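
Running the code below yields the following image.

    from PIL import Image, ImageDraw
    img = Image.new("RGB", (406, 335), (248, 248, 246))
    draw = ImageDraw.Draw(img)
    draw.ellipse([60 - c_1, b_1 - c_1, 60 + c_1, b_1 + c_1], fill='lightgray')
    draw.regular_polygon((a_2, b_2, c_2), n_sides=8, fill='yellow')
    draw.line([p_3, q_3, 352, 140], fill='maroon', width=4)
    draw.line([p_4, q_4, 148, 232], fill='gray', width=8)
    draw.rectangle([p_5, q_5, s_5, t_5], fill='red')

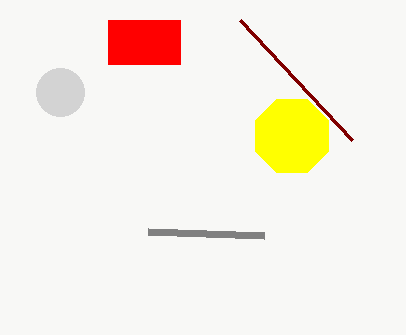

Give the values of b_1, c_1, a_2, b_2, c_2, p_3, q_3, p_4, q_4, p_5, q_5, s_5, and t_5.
b_1 = 92
c_1 = 24
a_2 = 292
b_2 = 136
c_2 = 40
p_3 = 240
q_3 = 20
p_4 = 264
q_4 = 236
p_5 = 108
q_5 = 20
s_5 = 180
t_5 = 64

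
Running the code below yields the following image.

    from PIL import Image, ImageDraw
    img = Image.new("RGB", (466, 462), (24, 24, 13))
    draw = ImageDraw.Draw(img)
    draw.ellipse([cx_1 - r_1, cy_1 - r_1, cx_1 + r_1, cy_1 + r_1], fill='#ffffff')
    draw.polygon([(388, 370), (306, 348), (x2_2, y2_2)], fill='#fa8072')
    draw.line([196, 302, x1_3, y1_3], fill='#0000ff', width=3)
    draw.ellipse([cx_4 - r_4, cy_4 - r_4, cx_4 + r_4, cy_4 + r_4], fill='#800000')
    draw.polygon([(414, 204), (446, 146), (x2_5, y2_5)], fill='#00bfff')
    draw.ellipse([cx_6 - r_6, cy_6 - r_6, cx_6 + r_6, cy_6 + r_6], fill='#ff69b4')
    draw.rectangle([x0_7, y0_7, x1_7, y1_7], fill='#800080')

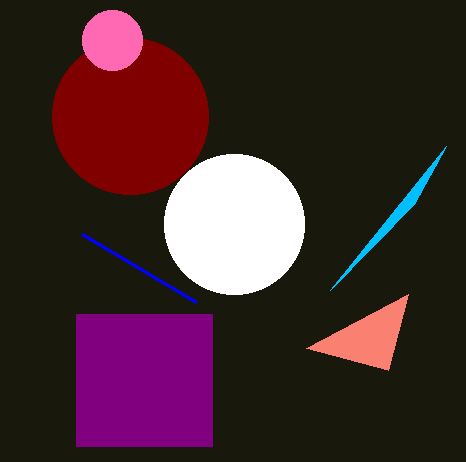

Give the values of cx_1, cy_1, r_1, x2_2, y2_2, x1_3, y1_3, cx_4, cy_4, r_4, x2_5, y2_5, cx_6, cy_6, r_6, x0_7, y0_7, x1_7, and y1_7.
cx_1 = 234, cy_1 = 224, r_1 = 70, x2_2 = 408, y2_2 = 294, x1_3 = 82, y1_3 = 234, cx_4 = 130, cy_4 = 116, r_4 = 78, x2_5 = 330, y2_5 = 290, cx_6 = 112, cy_6 = 40, r_6 = 30, x0_7 = 76, y0_7 = 314, x1_7 = 212, y1_7 = 446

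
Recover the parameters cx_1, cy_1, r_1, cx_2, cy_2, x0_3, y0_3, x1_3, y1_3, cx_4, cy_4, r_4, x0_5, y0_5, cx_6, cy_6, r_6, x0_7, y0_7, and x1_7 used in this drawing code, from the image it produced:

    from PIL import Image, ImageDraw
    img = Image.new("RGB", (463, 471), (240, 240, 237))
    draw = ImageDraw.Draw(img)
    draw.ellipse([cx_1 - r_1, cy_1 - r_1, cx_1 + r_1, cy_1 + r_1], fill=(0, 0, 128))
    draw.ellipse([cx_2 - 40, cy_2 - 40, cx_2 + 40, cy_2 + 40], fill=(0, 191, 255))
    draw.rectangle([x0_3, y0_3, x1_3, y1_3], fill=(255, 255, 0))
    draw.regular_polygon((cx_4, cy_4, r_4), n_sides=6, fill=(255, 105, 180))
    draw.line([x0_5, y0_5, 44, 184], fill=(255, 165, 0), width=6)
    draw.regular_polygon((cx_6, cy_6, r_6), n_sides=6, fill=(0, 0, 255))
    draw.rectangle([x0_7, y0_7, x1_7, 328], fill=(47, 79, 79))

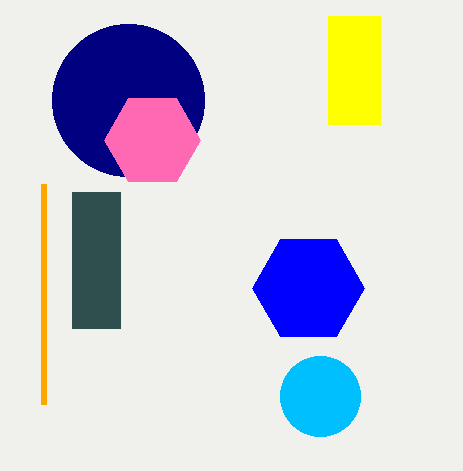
cx_1 = 128, cy_1 = 100, r_1 = 76, cx_2 = 320, cy_2 = 396, x0_3 = 328, y0_3 = 16, x1_3 = 380, y1_3 = 124, cx_4 = 152, cy_4 = 140, r_4 = 48, x0_5 = 44, y0_5 = 404, cx_6 = 308, cy_6 = 288, r_6 = 56, x0_7 = 72, y0_7 = 192, x1_7 = 120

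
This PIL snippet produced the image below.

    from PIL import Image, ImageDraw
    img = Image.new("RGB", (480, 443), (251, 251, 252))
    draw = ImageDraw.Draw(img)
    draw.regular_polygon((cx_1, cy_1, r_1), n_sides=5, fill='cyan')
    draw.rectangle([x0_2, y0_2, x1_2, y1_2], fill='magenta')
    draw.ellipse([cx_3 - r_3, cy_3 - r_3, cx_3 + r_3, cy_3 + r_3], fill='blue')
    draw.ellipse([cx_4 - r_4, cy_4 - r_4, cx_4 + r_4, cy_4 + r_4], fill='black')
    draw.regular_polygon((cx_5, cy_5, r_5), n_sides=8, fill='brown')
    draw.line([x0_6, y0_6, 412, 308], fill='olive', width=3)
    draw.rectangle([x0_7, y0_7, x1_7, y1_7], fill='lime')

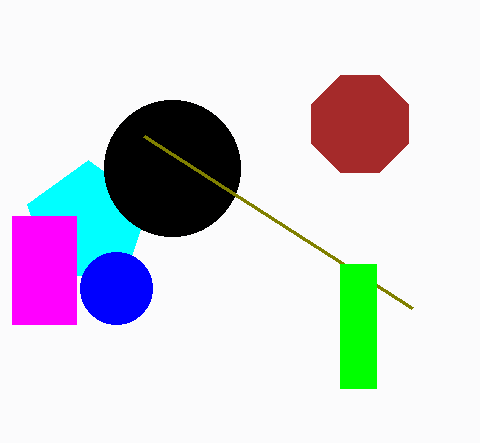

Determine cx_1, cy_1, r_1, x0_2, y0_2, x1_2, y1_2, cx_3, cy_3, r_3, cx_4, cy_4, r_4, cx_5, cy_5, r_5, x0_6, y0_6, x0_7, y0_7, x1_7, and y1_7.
cx_1 = 88, cy_1 = 224, r_1 = 64, x0_2 = 12, y0_2 = 216, x1_2 = 76, y1_2 = 324, cx_3 = 116, cy_3 = 288, r_3 = 36, cx_4 = 172, cy_4 = 168, r_4 = 68, cx_5 = 360, cy_5 = 124, r_5 = 52, x0_6 = 144, y0_6 = 136, x0_7 = 340, y0_7 = 264, x1_7 = 376, y1_7 = 388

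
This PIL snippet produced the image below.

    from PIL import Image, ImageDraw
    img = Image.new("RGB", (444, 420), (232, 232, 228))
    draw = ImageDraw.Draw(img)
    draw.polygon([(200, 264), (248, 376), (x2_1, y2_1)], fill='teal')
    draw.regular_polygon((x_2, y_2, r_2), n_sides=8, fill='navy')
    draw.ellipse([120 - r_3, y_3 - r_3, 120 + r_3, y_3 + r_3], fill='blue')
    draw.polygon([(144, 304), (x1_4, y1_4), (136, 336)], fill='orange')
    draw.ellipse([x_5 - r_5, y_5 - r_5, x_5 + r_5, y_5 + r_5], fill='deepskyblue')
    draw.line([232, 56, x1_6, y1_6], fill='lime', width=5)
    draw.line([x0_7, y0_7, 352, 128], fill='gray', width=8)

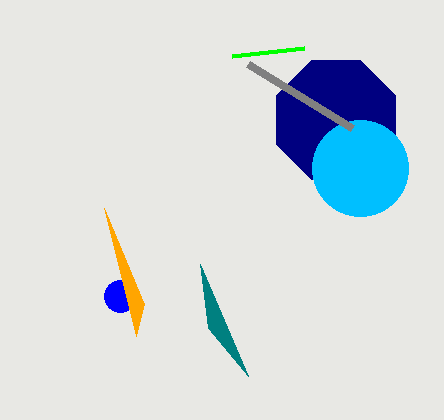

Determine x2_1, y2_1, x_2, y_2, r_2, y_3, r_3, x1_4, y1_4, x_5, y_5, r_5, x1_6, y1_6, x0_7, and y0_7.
x2_1 = 208; y2_1 = 328; x_2 = 336; y_2 = 120; r_2 = 64; y_3 = 296; r_3 = 16; x1_4 = 104; y1_4 = 208; x_5 = 360; y_5 = 168; r_5 = 48; x1_6 = 304; y1_6 = 48; x0_7 = 248; y0_7 = 64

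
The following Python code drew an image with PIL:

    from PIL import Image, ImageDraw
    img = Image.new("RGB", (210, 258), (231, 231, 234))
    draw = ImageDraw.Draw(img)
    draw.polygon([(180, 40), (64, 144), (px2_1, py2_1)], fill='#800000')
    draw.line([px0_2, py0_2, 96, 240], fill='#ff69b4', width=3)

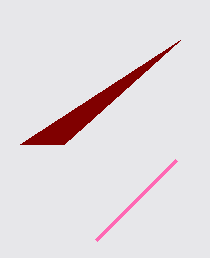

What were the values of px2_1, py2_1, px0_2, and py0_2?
px2_1 = 20
py2_1 = 144
px0_2 = 176
py0_2 = 160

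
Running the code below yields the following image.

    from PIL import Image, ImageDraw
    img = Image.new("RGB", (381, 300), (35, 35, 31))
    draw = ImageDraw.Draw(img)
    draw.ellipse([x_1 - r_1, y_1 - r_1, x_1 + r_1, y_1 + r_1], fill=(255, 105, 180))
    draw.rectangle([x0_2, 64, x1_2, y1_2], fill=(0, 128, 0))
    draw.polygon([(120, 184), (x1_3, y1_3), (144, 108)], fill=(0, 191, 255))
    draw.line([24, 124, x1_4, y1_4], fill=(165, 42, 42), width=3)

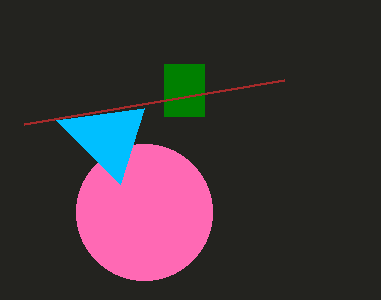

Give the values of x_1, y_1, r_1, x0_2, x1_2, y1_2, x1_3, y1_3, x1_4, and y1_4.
x_1 = 144
y_1 = 212
r_1 = 68
x0_2 = 164
x1_2 = 204
y1_2 = 116
x1_3 = 56
y1_3 = 120
x1_4 = 284
y1_4 = 80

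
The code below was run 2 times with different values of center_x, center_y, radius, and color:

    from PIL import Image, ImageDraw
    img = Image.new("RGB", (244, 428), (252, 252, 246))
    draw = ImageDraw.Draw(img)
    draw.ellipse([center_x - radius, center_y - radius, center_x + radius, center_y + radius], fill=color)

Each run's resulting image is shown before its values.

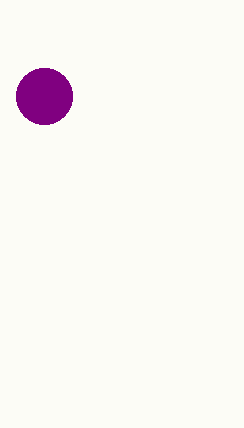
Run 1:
center_x = 44; center_y = 96; radius = 28; color = 'purple'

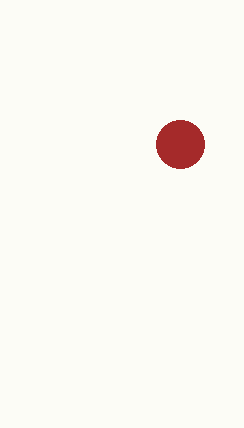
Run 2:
center_x = 180, center_y = 144, radius = 24, color = 'brown'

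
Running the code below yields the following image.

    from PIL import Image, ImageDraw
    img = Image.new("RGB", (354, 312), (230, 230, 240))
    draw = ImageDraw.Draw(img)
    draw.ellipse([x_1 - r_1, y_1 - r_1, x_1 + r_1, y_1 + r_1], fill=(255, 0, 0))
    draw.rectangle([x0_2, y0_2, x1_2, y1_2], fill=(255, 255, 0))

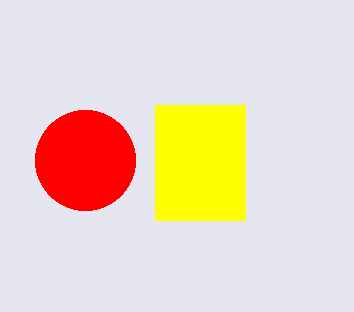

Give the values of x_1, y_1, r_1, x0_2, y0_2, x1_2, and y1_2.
x_1 = 85
y_1 = 160
r_1 = 50
x0_2 = 155
y0_2 = 105
x1_2 = 245
y1_2 = 220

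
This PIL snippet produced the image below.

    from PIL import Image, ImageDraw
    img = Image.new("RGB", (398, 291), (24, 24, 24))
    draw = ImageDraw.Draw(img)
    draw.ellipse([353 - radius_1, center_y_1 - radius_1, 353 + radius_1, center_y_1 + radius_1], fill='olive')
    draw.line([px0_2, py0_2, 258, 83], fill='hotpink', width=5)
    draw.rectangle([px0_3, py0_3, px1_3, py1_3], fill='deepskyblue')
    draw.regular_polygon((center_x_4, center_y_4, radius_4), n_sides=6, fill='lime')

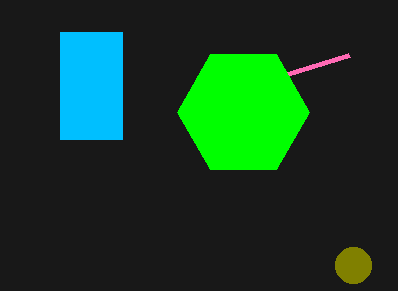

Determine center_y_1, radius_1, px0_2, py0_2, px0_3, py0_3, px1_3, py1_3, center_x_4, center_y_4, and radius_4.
center_y_1 = 265, radius_1 = 18, px0_2 = 349, py0_2 = 55, px0_3 = 60, py0_3 = 32, px1_3 = 122, py1_3 = 139, center_x_4 = 243, center_y_4 = 112, radius_4 = 66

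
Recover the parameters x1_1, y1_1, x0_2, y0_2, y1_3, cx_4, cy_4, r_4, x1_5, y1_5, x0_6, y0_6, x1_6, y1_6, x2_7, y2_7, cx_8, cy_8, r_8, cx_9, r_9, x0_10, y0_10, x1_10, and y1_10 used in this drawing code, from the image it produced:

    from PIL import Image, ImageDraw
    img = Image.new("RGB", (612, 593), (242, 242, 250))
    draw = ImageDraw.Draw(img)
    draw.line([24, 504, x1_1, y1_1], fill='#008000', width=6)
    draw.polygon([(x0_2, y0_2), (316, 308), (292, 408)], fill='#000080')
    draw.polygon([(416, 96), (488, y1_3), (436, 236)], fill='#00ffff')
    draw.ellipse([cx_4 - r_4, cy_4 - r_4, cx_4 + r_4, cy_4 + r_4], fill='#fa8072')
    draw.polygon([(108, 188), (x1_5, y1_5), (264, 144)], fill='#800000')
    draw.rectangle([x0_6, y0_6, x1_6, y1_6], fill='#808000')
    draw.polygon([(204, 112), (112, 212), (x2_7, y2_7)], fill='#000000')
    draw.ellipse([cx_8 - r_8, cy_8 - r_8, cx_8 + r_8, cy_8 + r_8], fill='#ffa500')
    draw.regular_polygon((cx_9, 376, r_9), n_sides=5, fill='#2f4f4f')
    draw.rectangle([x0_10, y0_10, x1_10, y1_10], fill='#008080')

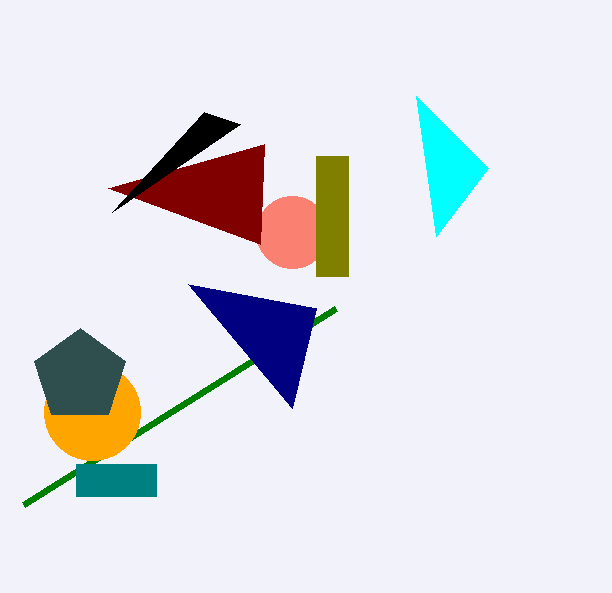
x1_1 = 336, y1_1 = 308, x0_2 = 188, y0_2 = 284, y1_3 = 168, cx_4 = 292, cy_4 = 232, r_4 = 36, x1_5 = 260, y1_5 = 244, x0_6 = 316, y0_6 = 156, x1_6 = 348, y1_6 = 276, x2_7 = 240, y2_7 = 124, cx_8 = 92, cy_8 = 412, r_8 = 48, cx_9 = 80, r_9 = 48, x0_10 = 76, y0_10 = 464, x1_10 = 156, y1_10 = 496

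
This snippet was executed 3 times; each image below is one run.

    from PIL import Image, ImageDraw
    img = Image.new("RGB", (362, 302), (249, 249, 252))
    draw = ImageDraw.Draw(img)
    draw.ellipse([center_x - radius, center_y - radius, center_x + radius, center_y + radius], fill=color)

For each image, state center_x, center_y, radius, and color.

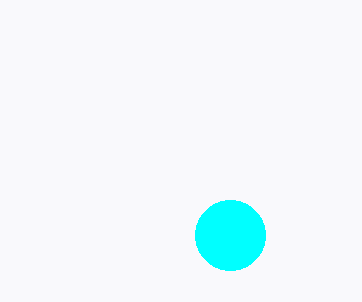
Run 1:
center_x = 230
center_y = 235
radius = 35
color = 'cyan'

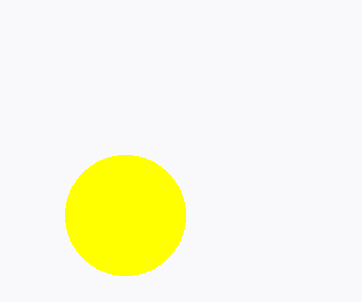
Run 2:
center_x = 125, center_y = 215, radius = 60, color = 'yellow'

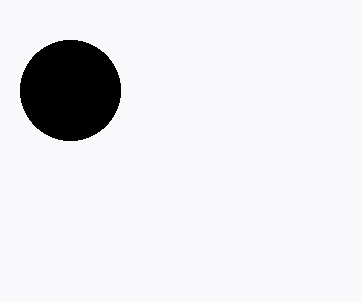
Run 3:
center_x = 70
center_y = 90
radius = 50
color = 'black'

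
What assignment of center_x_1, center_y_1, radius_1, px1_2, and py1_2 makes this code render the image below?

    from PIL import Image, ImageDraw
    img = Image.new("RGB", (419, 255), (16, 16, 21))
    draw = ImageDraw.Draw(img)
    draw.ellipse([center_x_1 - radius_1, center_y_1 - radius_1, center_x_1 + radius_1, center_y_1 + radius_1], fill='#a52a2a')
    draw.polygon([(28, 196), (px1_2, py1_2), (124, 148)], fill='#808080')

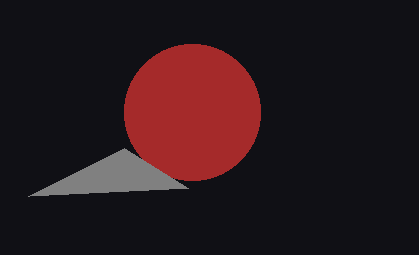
center_x_1 = 192
center_y_1 = 112
radius_1 = 68
px1_2 = 188
py1_2 = 188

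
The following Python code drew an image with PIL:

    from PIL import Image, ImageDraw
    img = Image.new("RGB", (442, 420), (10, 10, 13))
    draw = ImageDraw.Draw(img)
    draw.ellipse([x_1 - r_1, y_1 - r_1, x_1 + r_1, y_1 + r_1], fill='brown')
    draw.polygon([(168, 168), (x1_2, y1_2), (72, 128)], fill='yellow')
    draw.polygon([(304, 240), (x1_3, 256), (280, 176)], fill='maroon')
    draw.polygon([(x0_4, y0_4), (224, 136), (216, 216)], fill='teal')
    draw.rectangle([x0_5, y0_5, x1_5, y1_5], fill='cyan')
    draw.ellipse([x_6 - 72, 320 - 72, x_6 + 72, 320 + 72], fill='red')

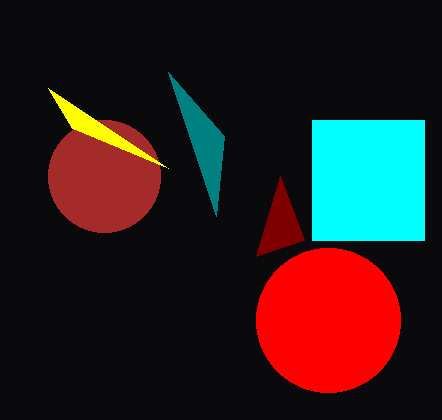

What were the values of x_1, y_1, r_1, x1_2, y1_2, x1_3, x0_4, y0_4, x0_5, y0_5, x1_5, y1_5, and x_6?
x_1 = 104; y_1 = 176; r_1 = 56; x1_2 = 48; y1_2 = 88; x1_3 = 256; x0_4 = 168; y0_4 = 72; x0_5 = 312; y0_5 = 120; x1_5 = 424; y1_5 = 240; x_6 = 328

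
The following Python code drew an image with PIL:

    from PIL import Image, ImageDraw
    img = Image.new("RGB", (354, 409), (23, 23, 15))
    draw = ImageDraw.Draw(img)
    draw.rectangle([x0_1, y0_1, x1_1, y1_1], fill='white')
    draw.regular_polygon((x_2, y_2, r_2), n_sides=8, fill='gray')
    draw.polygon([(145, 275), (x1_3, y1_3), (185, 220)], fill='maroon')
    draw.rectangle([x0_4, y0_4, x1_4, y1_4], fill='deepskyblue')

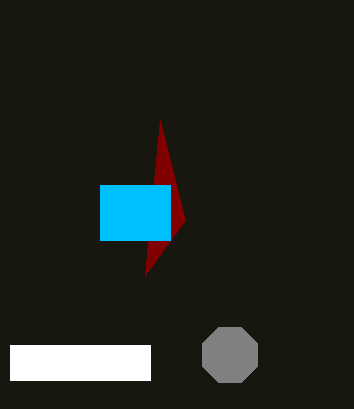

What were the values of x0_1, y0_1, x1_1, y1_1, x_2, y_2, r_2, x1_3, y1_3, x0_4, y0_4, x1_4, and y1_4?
x0_1 = 10, y0_1 = 345, x1_1 = 150, y1_1 = 380, x_2 = 230, y_2 = 355, r_2 = 30, x1_3 = 160, y1_3 = 120, x0_4 = 100, y0_4 = 185, x1_4 = 170, y1_4 = 240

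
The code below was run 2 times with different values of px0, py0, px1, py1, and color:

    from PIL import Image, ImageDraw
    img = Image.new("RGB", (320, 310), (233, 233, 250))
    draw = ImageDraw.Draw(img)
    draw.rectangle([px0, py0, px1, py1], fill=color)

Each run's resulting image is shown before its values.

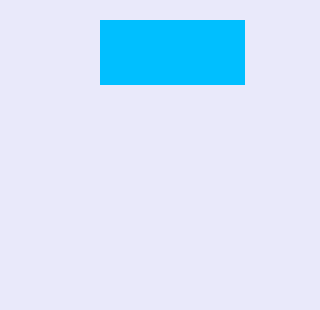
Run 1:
px0 = 100
py0 = 20
px1 = 244
py1 = 84
color = 'deepskyblue'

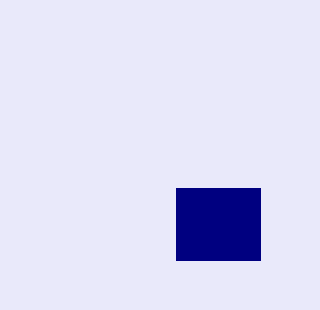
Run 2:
px0 = 176
py0 = 188
px1 = 260
py1 = 260
color = 'navy'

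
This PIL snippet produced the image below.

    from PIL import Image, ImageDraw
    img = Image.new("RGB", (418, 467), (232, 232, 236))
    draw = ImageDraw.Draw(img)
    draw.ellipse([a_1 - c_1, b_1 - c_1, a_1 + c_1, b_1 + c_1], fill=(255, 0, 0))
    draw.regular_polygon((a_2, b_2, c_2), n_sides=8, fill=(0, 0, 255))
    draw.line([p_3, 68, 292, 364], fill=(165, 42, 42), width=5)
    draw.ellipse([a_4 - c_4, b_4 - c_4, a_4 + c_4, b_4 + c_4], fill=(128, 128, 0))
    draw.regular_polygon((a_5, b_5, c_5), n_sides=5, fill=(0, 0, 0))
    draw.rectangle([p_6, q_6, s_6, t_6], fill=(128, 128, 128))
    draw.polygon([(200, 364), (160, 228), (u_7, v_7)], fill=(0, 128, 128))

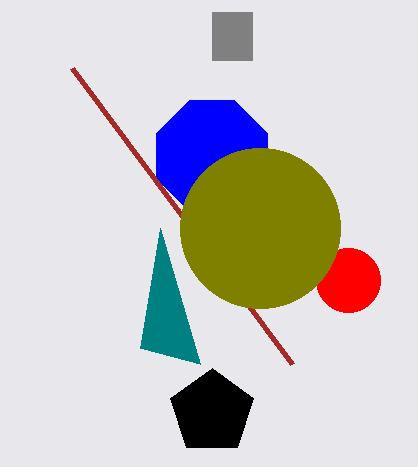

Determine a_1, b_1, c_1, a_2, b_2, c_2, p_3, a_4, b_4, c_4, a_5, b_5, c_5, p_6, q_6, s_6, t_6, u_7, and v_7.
a_1 = 348; b_1 = 280; c_1 = 32; a_2 = 212; b_2 = 156; c_2 = 60; p_3 = 72; a_4 = 260; b_4 = 228; c_4 = 80; a_5 = 212; b_5 = 412; c_5 = 44; p_6 = 212; q_6 = 12; s_6 = 252; t_6 = 60; u_7 = 140; v_7 = 348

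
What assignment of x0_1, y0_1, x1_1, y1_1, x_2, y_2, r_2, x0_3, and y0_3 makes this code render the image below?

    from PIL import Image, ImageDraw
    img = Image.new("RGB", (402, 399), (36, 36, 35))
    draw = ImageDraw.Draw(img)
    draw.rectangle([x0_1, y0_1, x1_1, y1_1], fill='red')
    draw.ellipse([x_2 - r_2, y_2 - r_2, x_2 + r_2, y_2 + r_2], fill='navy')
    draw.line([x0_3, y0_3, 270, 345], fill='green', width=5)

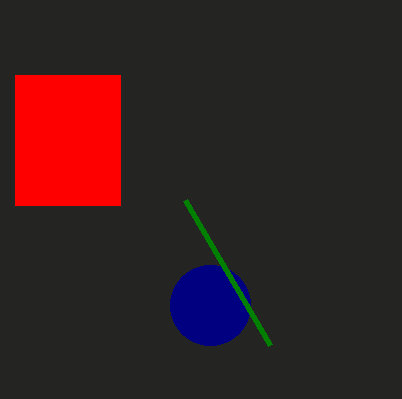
x0_1 = 15; y0_1 = 75; x1_1 = 120; y1_1 = 205; x_2 = 210; y_2 = 305; r_2 = 40; x0_3 = 185; y0_3 = 200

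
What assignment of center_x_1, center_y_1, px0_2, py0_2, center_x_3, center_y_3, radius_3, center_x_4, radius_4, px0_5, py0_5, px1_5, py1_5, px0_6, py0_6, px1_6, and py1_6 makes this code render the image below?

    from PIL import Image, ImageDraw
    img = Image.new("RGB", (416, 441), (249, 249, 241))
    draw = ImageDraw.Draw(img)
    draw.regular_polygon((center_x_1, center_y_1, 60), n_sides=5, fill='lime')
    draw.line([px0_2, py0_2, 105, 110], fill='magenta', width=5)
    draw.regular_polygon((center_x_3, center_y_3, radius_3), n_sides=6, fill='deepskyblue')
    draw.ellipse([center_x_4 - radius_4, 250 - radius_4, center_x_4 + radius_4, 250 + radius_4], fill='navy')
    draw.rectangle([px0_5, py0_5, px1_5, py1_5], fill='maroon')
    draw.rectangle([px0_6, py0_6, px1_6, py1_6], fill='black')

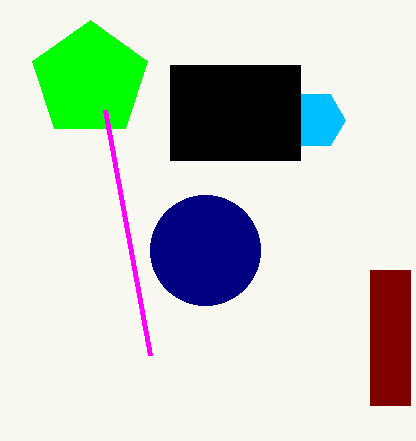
center_x_1 = 90, center_y_1 = 80, px0_2 = 150, py0_2 = 355, center_x_3 = 315, center_y_3 = 120, radius_3 = 30, center_x_4 = 205, radius_4 = 55, px0_5 = 370, py0_5 = 270, px1_5 = 410, py1_5 = 405, px0_6 = 170, py0_6 = 65, px1_6 = 300, py1_6 = 160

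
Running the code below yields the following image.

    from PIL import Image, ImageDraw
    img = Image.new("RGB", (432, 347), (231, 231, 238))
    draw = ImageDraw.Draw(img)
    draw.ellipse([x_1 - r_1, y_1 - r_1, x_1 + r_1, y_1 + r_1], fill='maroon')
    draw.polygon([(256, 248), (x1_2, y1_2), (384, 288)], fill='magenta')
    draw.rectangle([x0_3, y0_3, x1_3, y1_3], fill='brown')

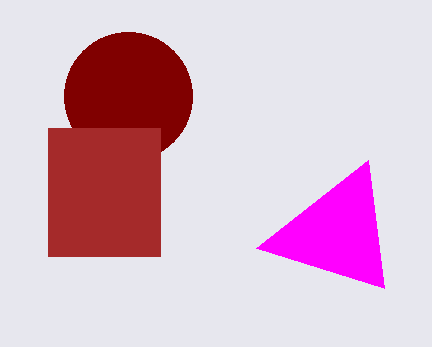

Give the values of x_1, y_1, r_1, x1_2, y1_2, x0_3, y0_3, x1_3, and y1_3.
x_1 = 128, y_1 = 96, r_1 = 64, x1_2 = 368, y1_2 = 160, x0_3 = 48, y0_3 = 128, x1_3 = 160, y1_3 = 256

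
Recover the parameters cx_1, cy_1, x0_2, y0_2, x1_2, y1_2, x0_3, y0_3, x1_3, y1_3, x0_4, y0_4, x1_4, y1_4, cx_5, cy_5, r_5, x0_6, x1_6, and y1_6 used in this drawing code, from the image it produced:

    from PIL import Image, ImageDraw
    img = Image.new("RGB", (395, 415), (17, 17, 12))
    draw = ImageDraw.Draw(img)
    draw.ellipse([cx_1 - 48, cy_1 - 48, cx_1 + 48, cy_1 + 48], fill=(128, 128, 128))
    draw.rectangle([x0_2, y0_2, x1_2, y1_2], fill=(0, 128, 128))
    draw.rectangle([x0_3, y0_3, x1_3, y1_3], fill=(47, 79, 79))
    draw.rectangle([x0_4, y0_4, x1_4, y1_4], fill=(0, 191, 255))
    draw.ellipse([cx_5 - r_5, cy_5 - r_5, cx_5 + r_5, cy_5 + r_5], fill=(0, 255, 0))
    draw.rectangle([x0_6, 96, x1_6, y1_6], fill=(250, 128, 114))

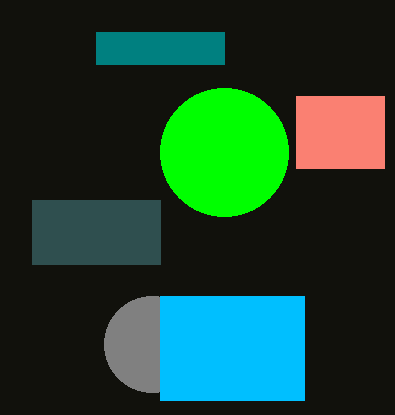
cx_1 = 152
cy_1 = 344
x0_2 = 96
y0_2 = 32
x1_2 = 224
y1_2 = 64
x0_3 = 32
y0_3 = 200
x1_3 = 160
y1_3 = 264
x0_4 = 160
y0_4 = 296
x1_4 = 304
y1_4 = 400
cx_5 = 224
cy_5 = 152
r_5 = 64
x0_6 = 296
x1_6 = 384
y1_6 = 168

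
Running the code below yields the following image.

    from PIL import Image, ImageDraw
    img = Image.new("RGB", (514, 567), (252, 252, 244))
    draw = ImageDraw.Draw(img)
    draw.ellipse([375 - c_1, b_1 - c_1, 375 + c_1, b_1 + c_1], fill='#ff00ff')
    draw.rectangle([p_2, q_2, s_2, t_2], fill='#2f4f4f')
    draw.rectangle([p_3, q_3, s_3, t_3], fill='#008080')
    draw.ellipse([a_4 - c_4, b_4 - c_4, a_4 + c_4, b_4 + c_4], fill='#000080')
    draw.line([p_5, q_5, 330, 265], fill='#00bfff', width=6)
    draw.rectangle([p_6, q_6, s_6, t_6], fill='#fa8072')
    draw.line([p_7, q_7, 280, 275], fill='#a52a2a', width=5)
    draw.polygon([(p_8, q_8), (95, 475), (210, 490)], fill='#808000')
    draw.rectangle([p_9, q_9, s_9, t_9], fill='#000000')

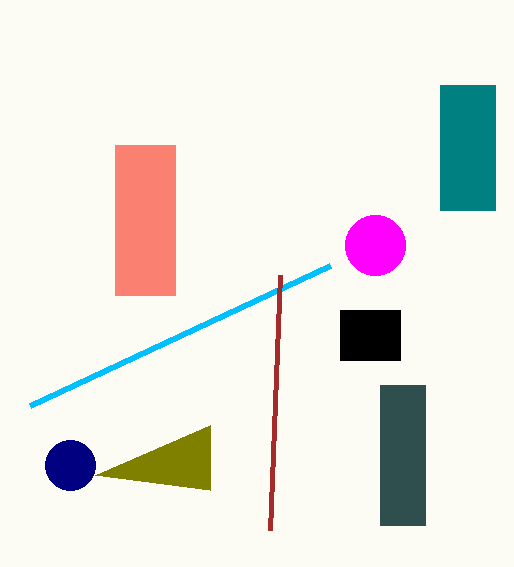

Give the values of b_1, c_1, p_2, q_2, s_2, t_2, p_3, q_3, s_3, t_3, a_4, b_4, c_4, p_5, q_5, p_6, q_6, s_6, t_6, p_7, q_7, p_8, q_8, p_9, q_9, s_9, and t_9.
b_1 = 245, c_1 = 30, p_2 = 380, q_2 = 385, s_2 = 425, t_2 = 525, p_3 = 440, q_3 = 85, s_3 = 495, t_3 = 210, a_4 = 70, b_4 = 465, c_4 = 25, p_5 = 30, q_5 = 405, p_6 = 115, q_6 = 145, s_6 = 175, t_6 = 295, p_7 = 270, q_7 = 530, p_8 = 210, q_8 = 425, p_9 = 340, q_9 = 310, s_9 = 400, t_9 = 360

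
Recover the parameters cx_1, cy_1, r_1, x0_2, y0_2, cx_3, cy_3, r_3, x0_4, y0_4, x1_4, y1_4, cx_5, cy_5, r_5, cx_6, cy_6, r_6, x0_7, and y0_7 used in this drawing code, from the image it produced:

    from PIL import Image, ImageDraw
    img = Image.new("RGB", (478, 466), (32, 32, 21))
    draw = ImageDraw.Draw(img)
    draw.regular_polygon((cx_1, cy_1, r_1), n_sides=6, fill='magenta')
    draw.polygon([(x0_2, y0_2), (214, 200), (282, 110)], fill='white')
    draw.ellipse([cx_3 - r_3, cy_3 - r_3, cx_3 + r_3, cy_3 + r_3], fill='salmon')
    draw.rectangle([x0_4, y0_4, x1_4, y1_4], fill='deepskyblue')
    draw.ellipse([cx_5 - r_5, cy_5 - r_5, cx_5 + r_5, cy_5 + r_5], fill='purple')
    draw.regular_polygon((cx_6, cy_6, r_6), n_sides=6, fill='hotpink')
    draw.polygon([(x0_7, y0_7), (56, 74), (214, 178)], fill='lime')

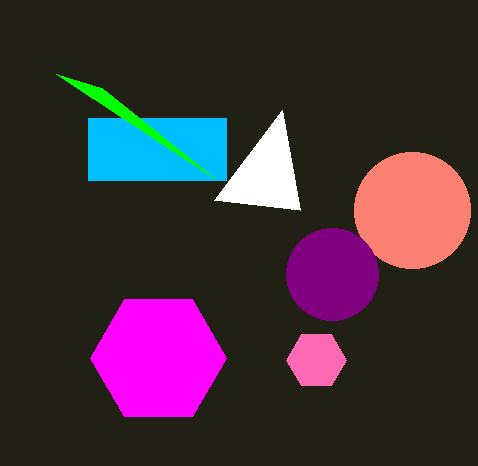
cx_1 = 158
cy_1 = 358
r_1 = 68
x0_2 = 300
y0_2 = 210
cx_3 = 412
cy_3 = 210
r_3 = 58
x0_4 = 88
y0_4 = 118
x1_4 = 226
y1_4 = 180
cx_5 = 332
cy_5 = 274
r_5 = 46
cx_6 = 316
cy_6 = 360
r_6 = 30
x0_7 = 102
y0_7 = 88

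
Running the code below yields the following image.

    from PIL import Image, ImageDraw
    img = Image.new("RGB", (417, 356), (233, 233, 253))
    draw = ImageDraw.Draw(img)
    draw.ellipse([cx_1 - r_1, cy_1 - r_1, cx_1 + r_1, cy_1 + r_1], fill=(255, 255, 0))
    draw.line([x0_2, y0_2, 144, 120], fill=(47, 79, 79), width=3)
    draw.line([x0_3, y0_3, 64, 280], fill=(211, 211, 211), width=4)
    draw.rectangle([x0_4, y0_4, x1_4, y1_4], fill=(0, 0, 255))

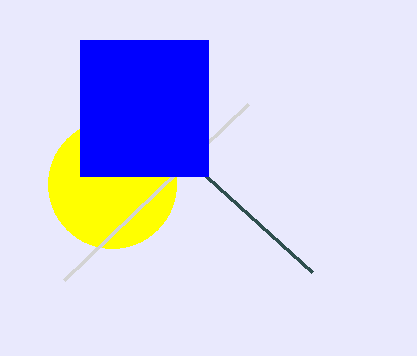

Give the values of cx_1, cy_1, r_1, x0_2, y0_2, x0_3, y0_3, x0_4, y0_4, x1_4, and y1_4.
cx_1 = 112; cy_1 = 184; r_1 = 64; x0_2 = 312; y0_2 = 272; x0_3 = 248; y0_3 = 104; x0_4 = 80; y0_4 = 40; x1_4 = 208; y1_4 = 176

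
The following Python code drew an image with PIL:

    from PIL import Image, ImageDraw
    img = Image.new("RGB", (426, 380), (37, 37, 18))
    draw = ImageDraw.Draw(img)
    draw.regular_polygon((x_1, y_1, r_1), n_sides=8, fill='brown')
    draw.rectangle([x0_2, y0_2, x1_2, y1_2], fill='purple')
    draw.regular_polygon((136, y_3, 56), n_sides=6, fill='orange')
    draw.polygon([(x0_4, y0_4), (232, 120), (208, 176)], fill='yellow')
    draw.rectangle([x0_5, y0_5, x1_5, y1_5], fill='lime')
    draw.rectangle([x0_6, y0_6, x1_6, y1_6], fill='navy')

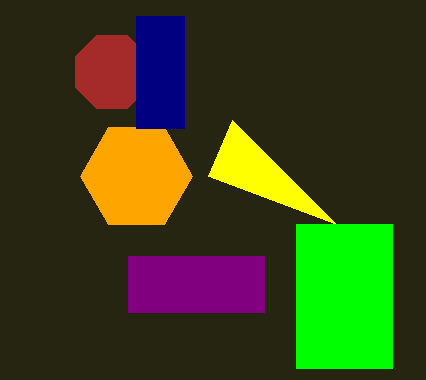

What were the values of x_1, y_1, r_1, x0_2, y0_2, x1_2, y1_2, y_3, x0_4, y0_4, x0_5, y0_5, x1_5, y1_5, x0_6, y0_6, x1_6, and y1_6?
x_1 = 112, y_1 = 72, r_1 = 40, x0_2 = 128, y0_2 = 256, x1_2 = 264, y1_2 = 312, y_3 = 176, x0_4 = 336, y0_4 = 224, x0_5 = 296, y0_5 = 224, x1_5 = 392, y1_5 = 368, x0_6 = 136, y0_6 = 16, x1_6 = 184, y1_6 = 128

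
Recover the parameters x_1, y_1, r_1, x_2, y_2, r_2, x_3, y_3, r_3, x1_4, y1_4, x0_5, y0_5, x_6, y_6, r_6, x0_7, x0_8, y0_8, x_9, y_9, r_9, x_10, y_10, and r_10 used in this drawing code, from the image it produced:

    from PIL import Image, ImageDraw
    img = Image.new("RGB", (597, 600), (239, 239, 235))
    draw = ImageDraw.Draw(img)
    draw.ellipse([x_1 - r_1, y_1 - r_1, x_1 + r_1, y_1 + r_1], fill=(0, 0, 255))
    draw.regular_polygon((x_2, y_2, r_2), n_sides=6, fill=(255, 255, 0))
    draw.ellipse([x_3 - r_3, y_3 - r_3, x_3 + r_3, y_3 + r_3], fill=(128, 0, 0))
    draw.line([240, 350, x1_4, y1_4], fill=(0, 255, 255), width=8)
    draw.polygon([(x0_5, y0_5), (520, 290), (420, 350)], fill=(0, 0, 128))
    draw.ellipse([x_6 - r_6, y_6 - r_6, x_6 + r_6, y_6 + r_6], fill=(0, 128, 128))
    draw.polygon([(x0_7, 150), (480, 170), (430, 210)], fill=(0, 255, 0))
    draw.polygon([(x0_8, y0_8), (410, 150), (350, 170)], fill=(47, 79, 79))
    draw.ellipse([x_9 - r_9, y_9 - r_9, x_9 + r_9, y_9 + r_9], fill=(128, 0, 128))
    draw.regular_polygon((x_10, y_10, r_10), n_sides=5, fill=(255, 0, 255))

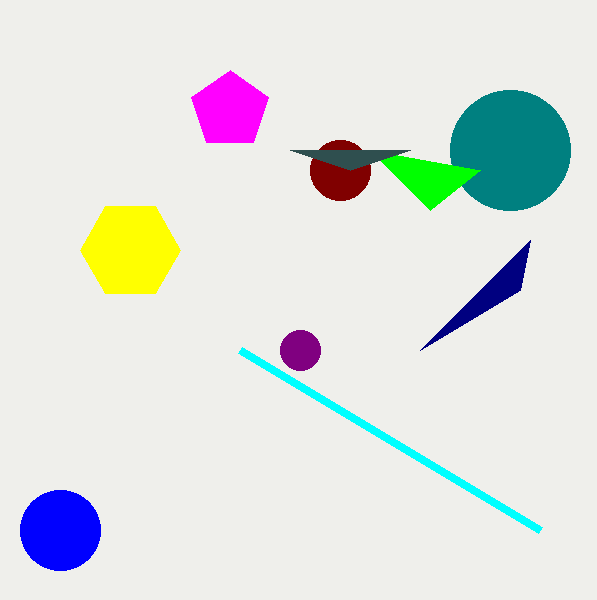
x_1 = 60, y_1 = 530, r_1 = 40, x_2 = 130, y_2 = 250, r_2 = 50, x_3 = 340, y_3 = 170, r_3 = 30, x1_4 = 540, y1_4 = 530, x0_5 = 530, y0_5 = 240, x_6 = 510, y_6 = 150, r_6 = 60, x0_7 = 370, x0_8 = 290, y0_8 = 150, x_9 = 300, y_9 = 350, r_9 = 20, x_10 = 230, y_10 = 110, r_10 = 40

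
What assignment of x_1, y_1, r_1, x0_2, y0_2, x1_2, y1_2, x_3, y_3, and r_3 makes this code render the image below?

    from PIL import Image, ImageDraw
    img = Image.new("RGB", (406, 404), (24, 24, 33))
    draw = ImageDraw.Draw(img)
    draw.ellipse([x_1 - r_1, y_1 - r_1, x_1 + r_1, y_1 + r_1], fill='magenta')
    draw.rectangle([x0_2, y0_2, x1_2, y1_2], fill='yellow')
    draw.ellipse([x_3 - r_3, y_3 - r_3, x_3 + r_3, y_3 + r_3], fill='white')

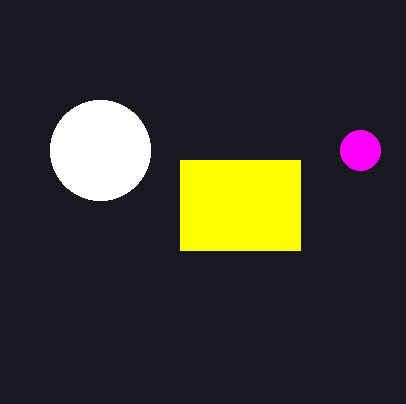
x_1 = 360
y_1 = 150
r_1 = 20
x0_2 = 180
y0_2 = 160
x1_2 = 300
y1_2 = 250
x_3 = 100
y_3 = 150
r_3 = 50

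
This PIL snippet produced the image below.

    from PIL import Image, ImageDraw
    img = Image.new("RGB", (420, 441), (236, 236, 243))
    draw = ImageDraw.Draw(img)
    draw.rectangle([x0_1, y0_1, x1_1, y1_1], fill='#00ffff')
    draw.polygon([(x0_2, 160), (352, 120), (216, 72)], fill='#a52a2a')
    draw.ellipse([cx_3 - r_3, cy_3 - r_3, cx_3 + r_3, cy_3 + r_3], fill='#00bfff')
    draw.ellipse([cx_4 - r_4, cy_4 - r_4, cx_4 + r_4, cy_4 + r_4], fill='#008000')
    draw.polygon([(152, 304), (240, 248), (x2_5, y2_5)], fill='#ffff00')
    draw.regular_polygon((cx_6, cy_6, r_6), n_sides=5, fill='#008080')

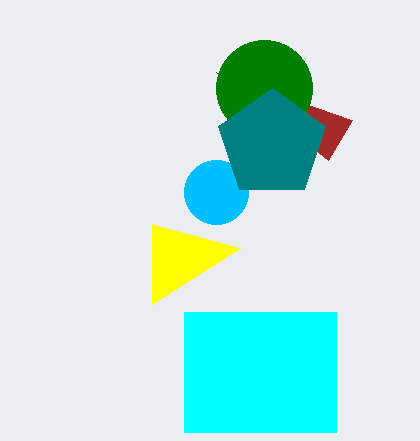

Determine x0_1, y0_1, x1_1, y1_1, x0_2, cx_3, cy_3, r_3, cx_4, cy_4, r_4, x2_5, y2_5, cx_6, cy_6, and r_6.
x0_1 = 184; y0_1 = 312; x1_1 = 336; y1_1 = 432; x0_2 = 328; cx_3 = 216; cy_3 = 192; r_3 = 32; cx_4 = 264; cy_4 = 88; r_4 = 48; x2_5 = 152; y2_5 = 224; cx_6 = 272; cy_6 = 144; r_6 = 56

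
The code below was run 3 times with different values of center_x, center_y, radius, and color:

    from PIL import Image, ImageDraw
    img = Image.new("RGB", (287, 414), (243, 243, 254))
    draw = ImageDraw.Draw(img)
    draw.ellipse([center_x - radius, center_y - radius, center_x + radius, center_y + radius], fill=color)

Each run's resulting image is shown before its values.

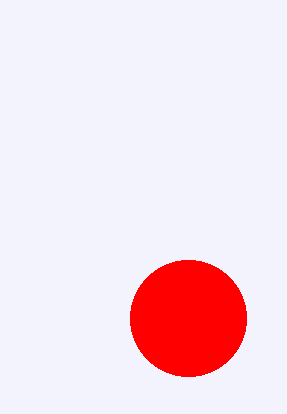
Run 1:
center_x = 188; center_y = 318; radius = 58; color = 'red'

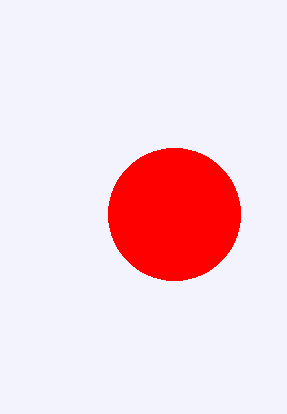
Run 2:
center_x = 174, center_y = 214, radius = 66, color = 'red'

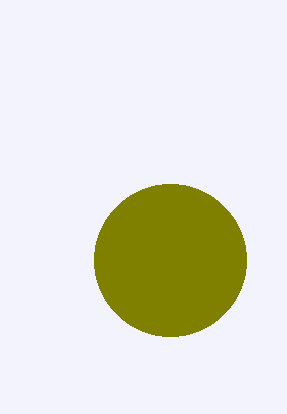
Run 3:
center_x = 170
center_y = 260
radius = 76
color = 'olive'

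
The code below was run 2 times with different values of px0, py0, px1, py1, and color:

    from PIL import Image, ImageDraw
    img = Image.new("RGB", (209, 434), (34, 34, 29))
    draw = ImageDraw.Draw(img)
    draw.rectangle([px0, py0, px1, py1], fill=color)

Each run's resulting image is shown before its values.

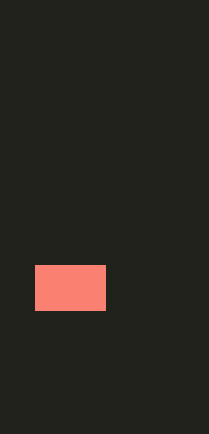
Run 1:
px0 = 35; py0 = 265; px1 = 105; py1 = 310; color = 'salmon'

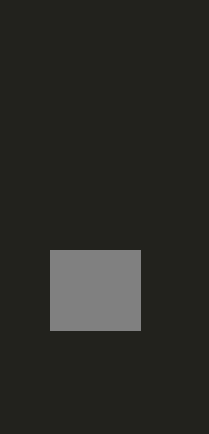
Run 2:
px0 = 50
py0 = 250
px1 = 140
py1 = 330
color = 'gray'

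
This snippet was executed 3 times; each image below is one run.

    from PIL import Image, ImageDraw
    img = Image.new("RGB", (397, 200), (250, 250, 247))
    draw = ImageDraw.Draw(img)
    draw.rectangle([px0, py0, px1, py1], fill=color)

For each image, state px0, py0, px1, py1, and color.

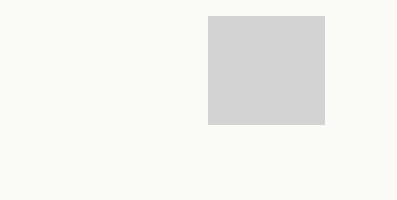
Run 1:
px0 = 208; py0 = 16; px1 = 324; py1 = 124; color = 'lightgray'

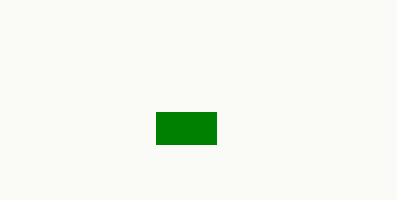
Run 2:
px0 = 156, py0 = 112, px1 = 216, py1 = 144, color = 'green'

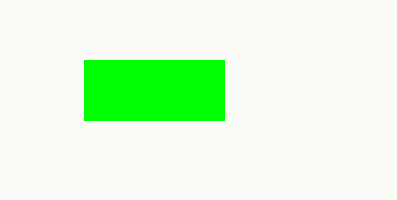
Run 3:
px0 = 84; py0 = 60; px1 = 224; py1 = 120; color = 'lime'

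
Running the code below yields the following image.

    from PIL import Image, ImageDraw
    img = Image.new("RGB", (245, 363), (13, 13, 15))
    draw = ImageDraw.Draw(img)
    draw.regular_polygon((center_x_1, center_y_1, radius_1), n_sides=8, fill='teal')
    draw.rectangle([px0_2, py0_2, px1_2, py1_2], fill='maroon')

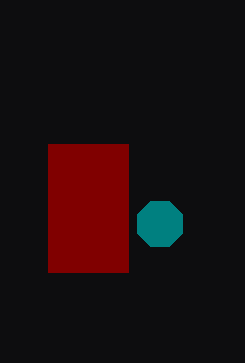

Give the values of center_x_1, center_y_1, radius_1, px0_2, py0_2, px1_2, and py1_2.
center_x_1 = 160; center_y_1 = 224; radius_1 = 24; px0_2 = 48; py0_2 = 144; px1_2 = 128; py1_2 = 272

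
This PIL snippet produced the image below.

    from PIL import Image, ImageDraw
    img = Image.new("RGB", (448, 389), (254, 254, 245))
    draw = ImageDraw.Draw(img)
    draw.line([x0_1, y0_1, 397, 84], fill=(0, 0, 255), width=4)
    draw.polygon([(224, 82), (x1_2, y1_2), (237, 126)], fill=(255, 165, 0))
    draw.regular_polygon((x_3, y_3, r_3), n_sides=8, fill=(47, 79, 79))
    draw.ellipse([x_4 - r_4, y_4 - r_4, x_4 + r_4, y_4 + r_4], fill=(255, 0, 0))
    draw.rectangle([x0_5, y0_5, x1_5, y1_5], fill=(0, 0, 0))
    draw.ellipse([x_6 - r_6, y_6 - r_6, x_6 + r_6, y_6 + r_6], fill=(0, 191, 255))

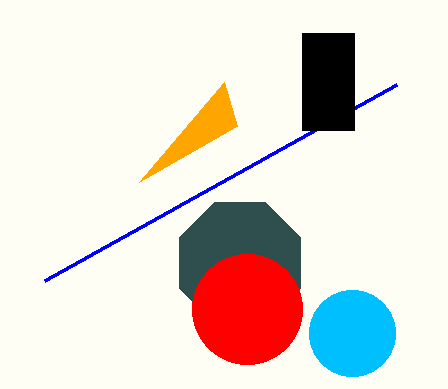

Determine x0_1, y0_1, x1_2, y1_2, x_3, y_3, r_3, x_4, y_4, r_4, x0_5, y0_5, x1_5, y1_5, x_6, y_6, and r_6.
x0_1 = 45, y0_1 = 280, x1_2 = 139, y1_2 = 182, x_3 = 240, y_3 = 263, r_3 = 66, x_4 = 247, y_4 = 309, r_4 = 55, x0_5 = 302, y0_5 = 33, x1_5 = 354, y1_5 = 130, x_6 = 352, y_6 = 333, r_6 = 43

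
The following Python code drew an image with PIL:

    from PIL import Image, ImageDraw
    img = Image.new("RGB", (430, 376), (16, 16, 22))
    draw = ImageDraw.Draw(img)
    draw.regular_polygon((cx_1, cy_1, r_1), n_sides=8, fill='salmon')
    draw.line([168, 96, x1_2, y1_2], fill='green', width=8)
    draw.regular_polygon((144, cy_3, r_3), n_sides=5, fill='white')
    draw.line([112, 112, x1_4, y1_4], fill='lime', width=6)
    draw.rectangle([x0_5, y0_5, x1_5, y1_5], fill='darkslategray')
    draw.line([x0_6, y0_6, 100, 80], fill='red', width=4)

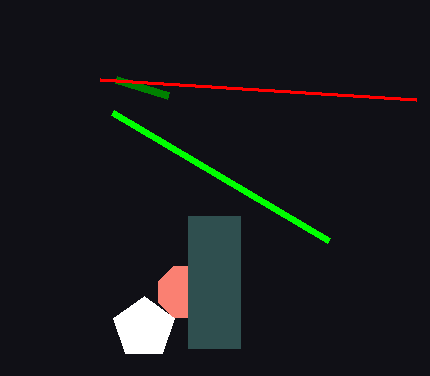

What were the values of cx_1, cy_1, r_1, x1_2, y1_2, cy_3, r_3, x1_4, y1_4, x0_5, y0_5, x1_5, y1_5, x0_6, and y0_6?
cx_1 = 184, cy_1 = 292, r_1 = 28, x1_2 = 116, y1_2 = 80, cy_3 = 328, r_3 = 32, x1_4 = 328, y1_4 = 240, x0_5 = 188, y0_5 = 216, x1_5 = 240, y1_5 = 348, x0_6 = 416, y0_6 = 100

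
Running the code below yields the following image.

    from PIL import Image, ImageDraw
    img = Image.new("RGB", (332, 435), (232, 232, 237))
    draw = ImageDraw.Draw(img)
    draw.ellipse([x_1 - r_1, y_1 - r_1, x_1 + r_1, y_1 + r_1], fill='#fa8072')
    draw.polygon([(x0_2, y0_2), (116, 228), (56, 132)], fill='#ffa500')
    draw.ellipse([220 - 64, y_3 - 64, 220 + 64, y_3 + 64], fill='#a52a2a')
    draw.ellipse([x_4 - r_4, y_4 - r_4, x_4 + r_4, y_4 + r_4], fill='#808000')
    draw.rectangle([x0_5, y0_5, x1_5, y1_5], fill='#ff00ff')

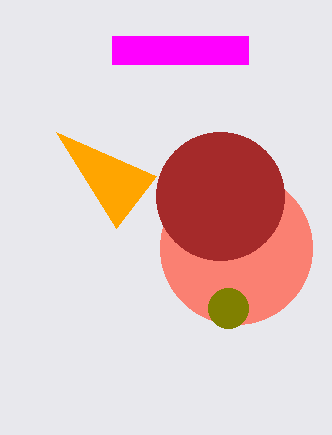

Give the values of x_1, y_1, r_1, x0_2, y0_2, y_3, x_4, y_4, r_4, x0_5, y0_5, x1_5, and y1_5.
x_1 = 236; y_1 = 248; r_1 = 76; x0_2 = 156; y0_2 = 176; y_3 = 196; x_4 = 228; y_4 = 308; r_4 = 20; x0_5 = 112; y0_5 = 36; x1_5 = 248; y1_5 = 64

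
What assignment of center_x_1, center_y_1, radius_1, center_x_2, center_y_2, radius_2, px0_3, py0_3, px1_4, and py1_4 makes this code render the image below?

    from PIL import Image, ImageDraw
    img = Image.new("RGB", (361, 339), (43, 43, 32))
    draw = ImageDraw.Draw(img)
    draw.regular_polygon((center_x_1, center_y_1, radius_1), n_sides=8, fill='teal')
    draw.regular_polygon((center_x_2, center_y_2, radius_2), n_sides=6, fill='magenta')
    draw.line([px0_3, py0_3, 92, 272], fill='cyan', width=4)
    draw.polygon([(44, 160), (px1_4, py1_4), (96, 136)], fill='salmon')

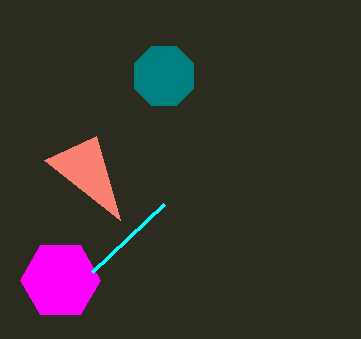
center_x_1 = 164; center_y_1 = 76; radius_1 = 32; center_x_2 = 60; center_y_2 = 280; radius_2 = 40; px0_3 = 164; py0_3 = 204; px1_4 = 120; py1_4 = 220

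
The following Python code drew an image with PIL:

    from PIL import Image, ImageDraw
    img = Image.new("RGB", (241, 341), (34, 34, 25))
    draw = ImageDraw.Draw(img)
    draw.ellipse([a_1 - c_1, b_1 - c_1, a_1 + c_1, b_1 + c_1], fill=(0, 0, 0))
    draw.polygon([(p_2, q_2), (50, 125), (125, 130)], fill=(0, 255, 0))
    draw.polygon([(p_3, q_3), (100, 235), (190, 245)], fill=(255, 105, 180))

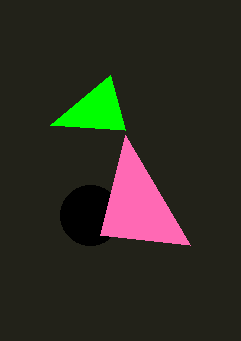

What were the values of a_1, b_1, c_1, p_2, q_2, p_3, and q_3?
a_1 = 90
b_1 = 215
c_1 = 30
p_2 = 110
q_2 = 75
p_3 = 125
q_3 = 135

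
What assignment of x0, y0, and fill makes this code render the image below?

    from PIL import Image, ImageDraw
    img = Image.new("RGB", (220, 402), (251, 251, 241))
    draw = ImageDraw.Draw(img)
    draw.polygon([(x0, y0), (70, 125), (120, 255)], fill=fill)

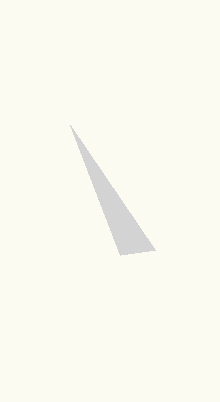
x0 = 155
y0 = 250
fill = 'lightgray'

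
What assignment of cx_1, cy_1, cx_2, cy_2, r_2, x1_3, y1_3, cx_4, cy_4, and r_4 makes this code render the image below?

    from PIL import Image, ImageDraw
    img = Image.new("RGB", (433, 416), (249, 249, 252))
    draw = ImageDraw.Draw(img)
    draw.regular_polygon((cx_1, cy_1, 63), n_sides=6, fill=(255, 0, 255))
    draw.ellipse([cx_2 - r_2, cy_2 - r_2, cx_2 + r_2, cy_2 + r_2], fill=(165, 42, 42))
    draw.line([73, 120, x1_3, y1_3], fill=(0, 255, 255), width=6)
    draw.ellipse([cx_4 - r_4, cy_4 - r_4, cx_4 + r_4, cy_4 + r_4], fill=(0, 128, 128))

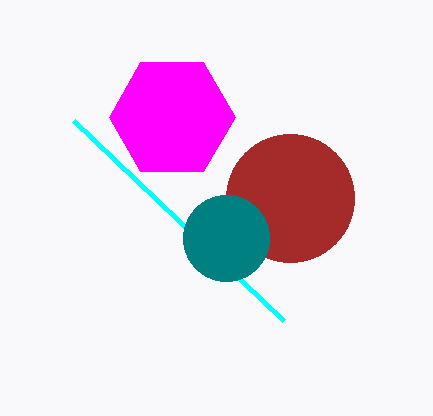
cx_1 = 172
cy_1 = 117
cx_2 = 290
cy_2 = 198
r_2 = 64
x1_3 = 283
y1_3 = 320
cx_4 = 226
cy_4 = 238
r_4 = 43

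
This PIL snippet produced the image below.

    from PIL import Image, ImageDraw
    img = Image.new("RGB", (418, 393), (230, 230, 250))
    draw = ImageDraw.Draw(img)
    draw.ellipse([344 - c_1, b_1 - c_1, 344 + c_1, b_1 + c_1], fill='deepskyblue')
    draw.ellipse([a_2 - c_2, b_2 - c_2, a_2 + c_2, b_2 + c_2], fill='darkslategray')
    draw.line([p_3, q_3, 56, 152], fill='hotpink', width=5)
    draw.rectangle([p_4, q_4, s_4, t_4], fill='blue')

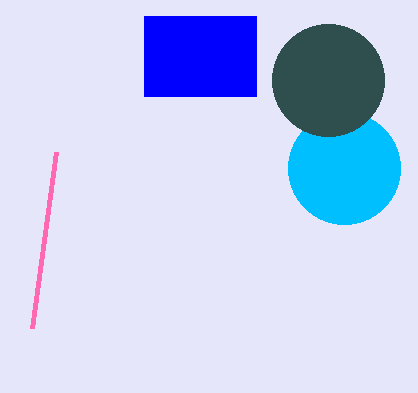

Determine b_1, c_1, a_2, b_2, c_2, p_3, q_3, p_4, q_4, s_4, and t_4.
b_1 = 168, c_1 = 56, a_2 = 328, b_2 = 80, c_2 = 56, p_3 = 32, q_3 = 328, p_4 = 144, q_4 = 16, s_4 = 256, t_4 = 96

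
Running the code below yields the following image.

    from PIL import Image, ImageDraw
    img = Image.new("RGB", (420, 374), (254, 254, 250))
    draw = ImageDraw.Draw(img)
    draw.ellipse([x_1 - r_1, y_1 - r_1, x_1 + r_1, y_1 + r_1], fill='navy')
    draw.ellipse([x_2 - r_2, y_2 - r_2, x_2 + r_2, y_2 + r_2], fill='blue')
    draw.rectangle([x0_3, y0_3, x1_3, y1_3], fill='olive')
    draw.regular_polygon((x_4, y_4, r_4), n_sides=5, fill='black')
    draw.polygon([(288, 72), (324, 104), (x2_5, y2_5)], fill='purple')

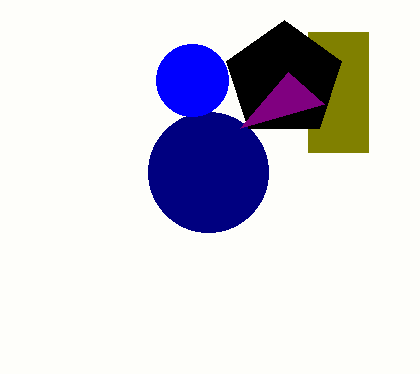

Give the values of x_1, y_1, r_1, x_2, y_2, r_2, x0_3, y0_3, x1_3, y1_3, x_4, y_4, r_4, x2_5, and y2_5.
x_1 = 208; y_1 = 172; r_1 = 60; x_2 = 192; y_2 = 80; r_2 = 36; x0_3 = 308; y0_3 = 32; x1_3 = 368; y1_3 = 152; x_4 = 284; y_4 = 80; r_4 = 60; x2_5 = 240; y2_5 = 128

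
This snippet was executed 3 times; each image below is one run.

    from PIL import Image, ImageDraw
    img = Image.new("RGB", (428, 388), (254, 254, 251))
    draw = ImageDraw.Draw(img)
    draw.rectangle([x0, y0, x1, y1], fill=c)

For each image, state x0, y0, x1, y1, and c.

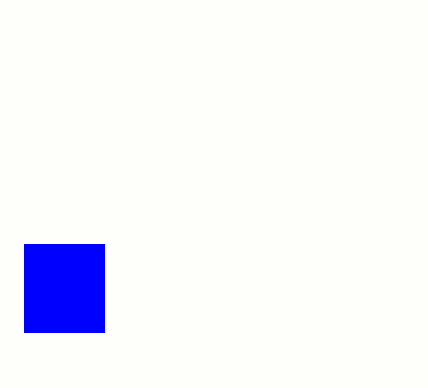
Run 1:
x0 = 24
y0 = 244
x1 = 104
y1 = 332
c = 'blue'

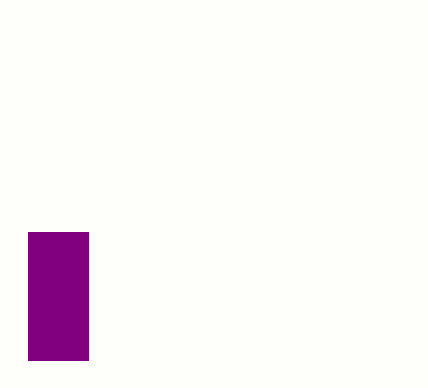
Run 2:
x0 = 28
y0 = 232
x1 = 88
y1 = 360
c = 'purple'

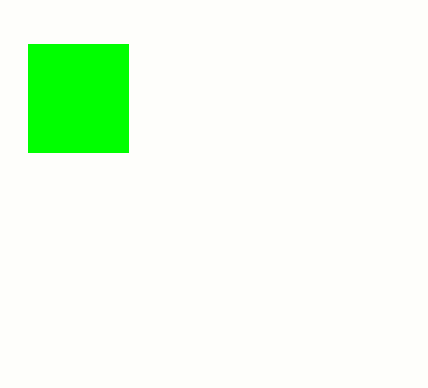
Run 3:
x0 = 28; y0 = 44; x1 = 128; y1 = 152; c = 'lime'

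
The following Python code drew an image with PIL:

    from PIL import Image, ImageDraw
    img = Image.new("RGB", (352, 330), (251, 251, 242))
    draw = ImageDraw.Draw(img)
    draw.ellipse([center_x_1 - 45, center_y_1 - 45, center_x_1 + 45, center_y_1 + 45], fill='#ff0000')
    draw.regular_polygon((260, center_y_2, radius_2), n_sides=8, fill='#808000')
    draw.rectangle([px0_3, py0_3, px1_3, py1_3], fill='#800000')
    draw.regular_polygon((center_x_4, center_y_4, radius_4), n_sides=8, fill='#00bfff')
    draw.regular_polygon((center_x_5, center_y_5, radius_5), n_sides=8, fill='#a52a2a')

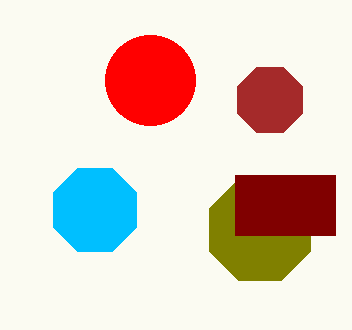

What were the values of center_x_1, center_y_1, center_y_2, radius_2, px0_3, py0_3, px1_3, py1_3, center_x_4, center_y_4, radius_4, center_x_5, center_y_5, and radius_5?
center_x_1 = 150, center_y_1 = 80, center_y_2 = 230, radius_2 = 55, px0_3 = 235, py0_3 = 175, px1_3 = 335, py1_3 = 235, center_x_4 = 95, center_y_4 = 210, radius_4 = 45, center_x_5 = 270, center_y_5 = 100, radius_5 = 35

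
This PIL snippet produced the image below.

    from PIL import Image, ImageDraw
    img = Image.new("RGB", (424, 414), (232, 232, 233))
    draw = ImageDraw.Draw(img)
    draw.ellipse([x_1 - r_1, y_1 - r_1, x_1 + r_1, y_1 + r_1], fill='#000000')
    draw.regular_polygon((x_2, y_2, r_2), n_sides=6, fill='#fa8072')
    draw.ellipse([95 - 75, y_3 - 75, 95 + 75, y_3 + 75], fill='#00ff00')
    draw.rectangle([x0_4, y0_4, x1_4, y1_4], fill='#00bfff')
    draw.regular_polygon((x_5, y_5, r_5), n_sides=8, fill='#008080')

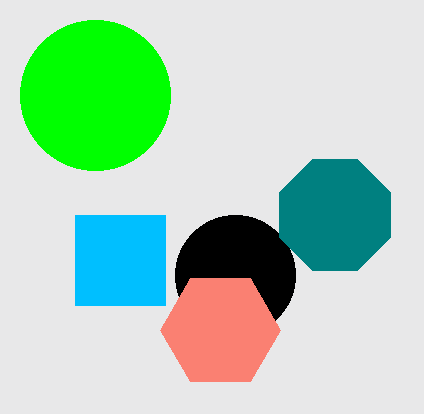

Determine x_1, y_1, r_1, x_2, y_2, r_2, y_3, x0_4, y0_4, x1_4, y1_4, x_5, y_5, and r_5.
x_1 = 235; y_1 = 275; r_1 = 60; x_2 = 220; y_2 = 330; r_2 = 60; y_3 = 95; x0_4 = 75; y0_4 = 215; x1_4 = 165; y1_4 = 305; x_5 = 335; y_5 = 215; r_5 = 60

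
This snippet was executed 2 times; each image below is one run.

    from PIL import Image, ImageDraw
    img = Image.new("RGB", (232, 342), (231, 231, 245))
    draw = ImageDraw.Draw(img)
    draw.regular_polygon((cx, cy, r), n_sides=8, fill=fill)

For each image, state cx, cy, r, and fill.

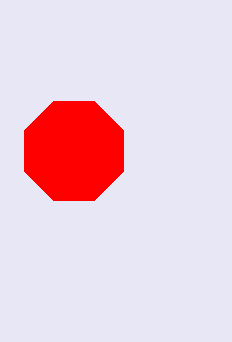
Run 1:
cx = 74
cy = 151
r = 54
fill = 'red'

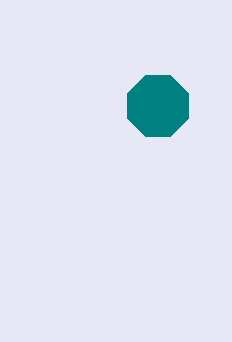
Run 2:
cx = 158, cy = 106, r = 33, fill = 'teal'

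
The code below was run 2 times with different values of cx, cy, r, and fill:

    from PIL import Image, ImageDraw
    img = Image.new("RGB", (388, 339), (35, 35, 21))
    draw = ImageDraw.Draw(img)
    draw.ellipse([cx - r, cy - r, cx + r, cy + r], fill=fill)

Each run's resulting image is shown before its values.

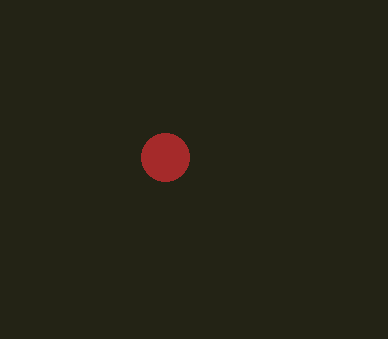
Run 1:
cx = 165; cy = 157; r = 24; fill = 'brown'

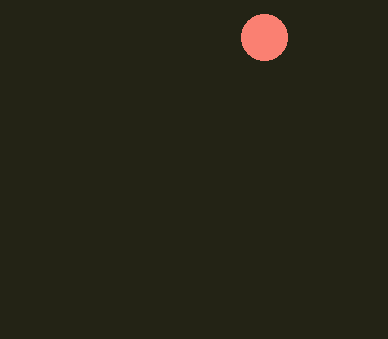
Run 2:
cx = 264, cy = 37, r = 23, fill = 'salmon'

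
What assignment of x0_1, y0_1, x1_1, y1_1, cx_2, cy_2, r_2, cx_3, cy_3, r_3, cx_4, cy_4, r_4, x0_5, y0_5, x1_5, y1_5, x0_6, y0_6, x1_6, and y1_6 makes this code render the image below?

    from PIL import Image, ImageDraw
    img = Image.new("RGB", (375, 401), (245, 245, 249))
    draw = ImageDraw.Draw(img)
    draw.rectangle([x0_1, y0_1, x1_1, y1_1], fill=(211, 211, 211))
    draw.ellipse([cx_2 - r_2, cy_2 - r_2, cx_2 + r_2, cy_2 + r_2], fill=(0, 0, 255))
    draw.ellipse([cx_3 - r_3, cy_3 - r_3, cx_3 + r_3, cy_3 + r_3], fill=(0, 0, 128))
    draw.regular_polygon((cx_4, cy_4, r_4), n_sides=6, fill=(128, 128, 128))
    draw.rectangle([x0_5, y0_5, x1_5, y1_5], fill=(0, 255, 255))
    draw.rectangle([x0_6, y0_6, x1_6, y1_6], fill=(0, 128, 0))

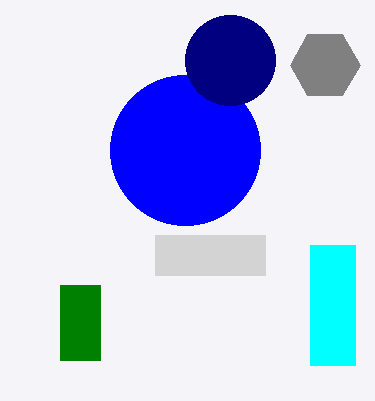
x0_1 = 155
y0_1 = 235
x1_1 = 265
y1_1 = 275
cx_2 = 185
cy_2 = 150
r_2 = 75
cx_3 = 230
cy_3 = 60
r_3 = 45
cx_4 = 325
cy_4 = 65
r_4 = 35
x0_5 = 310
y0_5 = 245
x1_5 = 355
y1_5 = 365
x0_6 = 60
y0_6 = 285
x1_6 = 100
y1_6 = 360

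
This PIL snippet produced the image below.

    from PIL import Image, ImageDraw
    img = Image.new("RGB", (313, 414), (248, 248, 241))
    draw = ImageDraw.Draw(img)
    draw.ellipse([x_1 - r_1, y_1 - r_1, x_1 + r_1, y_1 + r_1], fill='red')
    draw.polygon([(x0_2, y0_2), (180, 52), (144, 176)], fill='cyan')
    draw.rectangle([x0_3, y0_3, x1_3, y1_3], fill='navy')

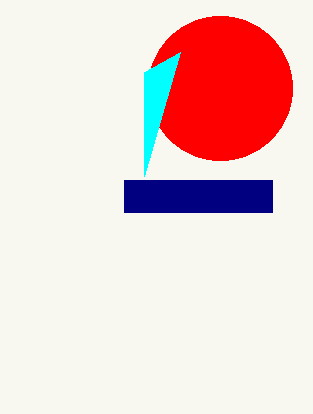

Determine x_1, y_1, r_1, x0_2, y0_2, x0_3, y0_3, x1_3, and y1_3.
x_1 = 220; y_1 = 88; r_1 = 72; x0_2 = 144; y0_2 = 72; x0_3 = 124; y0_3 = 180; x1_3 = 272; y1_3 = 212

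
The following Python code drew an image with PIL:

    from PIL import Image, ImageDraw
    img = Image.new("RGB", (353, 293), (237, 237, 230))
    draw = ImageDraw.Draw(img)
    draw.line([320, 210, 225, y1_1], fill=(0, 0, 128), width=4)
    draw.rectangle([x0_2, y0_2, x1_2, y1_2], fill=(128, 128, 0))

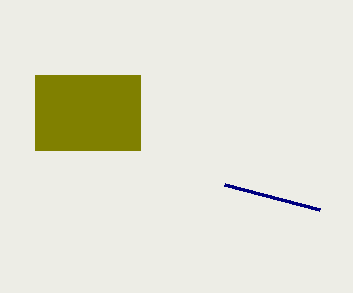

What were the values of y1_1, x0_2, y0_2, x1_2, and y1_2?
y1_1 = 185; x0_2 = 35; y0_2 = 75; x1_2 = 140; y1_2 = 150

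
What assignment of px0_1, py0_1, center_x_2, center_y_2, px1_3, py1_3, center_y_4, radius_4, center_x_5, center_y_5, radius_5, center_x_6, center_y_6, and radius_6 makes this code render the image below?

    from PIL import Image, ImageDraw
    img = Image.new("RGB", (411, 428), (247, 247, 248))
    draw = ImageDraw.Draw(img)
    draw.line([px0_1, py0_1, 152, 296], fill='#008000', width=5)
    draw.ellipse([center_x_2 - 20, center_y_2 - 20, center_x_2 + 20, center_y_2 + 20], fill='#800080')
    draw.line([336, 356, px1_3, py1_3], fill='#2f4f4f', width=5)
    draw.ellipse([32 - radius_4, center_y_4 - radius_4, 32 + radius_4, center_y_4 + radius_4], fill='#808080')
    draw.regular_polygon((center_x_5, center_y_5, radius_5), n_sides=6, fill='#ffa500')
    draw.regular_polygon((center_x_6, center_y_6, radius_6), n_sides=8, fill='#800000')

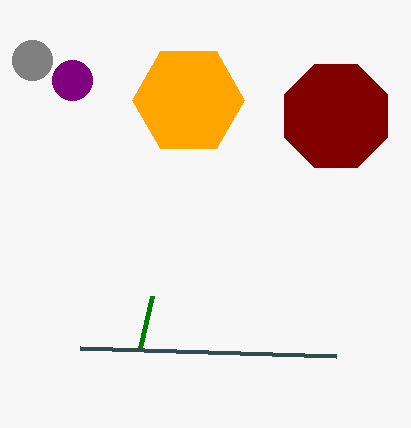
px0_1 = 140, py0_1 = 348, center_x_2 = 72, center_y_2 = 80, px1_3 = 80, py1_3 = 348, center_y_4 = 60, radius_4 = 20, center_x_5 = 188, center_y_5 = 100, radius_5 = 56, center_x_6 = 336, center_y_6 = 116, radius_6 = 56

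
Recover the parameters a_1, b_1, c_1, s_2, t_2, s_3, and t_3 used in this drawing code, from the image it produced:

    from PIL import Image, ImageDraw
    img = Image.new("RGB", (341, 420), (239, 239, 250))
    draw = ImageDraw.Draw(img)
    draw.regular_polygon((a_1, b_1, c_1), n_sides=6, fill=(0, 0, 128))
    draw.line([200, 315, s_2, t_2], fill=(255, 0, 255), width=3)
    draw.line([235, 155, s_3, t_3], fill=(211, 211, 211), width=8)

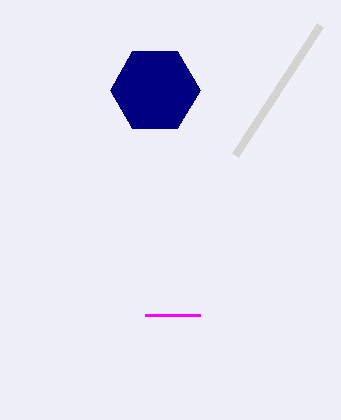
a_1 = 155, b_1 = 90, c_1 = 45, s_2 = 145, t_2 = 315, s_3 = 320, t_3 = 25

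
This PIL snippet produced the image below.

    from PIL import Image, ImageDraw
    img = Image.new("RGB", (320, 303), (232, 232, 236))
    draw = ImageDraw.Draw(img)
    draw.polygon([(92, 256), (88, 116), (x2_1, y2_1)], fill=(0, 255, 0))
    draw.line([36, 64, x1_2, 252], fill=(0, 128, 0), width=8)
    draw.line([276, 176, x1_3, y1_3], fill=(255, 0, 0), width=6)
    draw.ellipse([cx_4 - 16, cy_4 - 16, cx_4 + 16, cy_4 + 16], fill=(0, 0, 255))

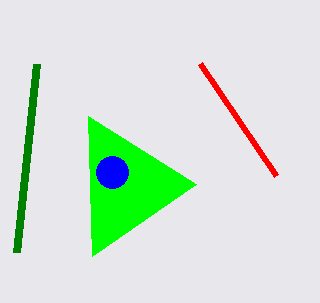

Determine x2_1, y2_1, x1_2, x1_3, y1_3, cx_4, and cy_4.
x2_1 = 196; y2_1 = 184; x1_2 = 16; x1_3 = 200; y1_3 = 64; cx_4 = 112; cy_4 = 172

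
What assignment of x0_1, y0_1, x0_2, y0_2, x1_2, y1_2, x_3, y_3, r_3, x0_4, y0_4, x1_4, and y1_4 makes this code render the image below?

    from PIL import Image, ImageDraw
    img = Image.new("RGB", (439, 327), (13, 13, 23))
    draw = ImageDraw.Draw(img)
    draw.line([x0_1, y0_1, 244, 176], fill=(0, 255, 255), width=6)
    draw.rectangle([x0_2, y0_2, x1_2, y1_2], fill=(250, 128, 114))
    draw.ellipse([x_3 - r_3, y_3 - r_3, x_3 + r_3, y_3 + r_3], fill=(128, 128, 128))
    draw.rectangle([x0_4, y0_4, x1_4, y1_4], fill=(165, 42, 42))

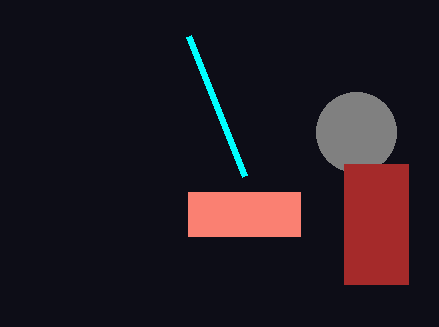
x0_1 = 188, y0_1 = 36, x0_2 = 188, y0_2 = 192, x1_2 = 300, y1_2 = 236, x_3 = 356, y_3 = 132, r_3 = 40, x0_4 = 344, y0_4 = 164, x1_4 = 408, y1_4 = 284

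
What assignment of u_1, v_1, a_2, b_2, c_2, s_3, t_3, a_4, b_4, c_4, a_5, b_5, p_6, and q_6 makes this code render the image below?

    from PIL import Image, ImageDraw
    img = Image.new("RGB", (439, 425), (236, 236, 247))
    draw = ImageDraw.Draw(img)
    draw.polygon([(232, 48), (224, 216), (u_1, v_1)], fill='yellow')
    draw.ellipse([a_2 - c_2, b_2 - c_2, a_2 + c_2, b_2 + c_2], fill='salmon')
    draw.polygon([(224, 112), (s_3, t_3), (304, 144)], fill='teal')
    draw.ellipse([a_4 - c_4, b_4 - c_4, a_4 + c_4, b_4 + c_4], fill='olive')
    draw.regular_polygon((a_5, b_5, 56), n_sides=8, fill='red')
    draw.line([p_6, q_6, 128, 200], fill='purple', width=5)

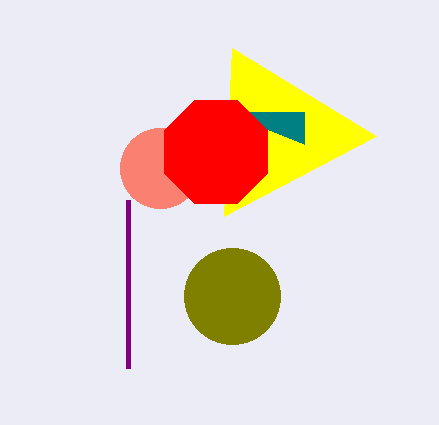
u_1 = 376, v_1 = 136, a_2 = 160, b_2 = 168, c_2 = 40, s_3 = 304, t_3 = 112, a_4 = 232, b_4 = 296, c_4 = 48, a_5 = 216, b_5 = 152, p_6 = 128, q_6 = 368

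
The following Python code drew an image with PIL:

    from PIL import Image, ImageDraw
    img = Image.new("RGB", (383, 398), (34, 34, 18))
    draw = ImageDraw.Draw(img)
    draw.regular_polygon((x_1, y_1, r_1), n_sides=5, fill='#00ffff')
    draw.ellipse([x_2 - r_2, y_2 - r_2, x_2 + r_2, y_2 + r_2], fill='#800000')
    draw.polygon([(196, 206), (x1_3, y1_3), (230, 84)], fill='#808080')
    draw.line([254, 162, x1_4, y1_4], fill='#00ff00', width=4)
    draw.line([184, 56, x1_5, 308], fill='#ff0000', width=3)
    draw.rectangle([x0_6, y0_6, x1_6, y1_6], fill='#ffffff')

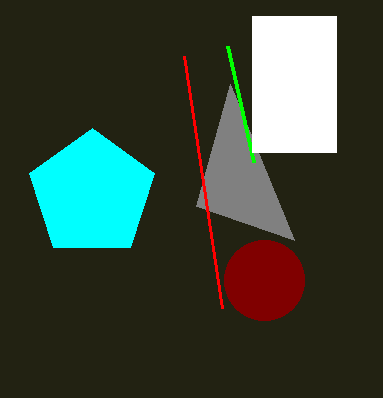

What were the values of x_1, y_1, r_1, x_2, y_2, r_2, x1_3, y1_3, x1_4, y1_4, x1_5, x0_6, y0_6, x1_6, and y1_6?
x_1 = 92, y_1 = 194, r_1 = 66, x_2 = 264, y_2 = 280, r_2 = 40, x1_3 = 294, y1_3 = 240, x1_4 = 228, y1_4 = 46, x1_5 = 222, x0_6 = 252, y0_6 = 16, x1_6 = 336, y1_6 = 152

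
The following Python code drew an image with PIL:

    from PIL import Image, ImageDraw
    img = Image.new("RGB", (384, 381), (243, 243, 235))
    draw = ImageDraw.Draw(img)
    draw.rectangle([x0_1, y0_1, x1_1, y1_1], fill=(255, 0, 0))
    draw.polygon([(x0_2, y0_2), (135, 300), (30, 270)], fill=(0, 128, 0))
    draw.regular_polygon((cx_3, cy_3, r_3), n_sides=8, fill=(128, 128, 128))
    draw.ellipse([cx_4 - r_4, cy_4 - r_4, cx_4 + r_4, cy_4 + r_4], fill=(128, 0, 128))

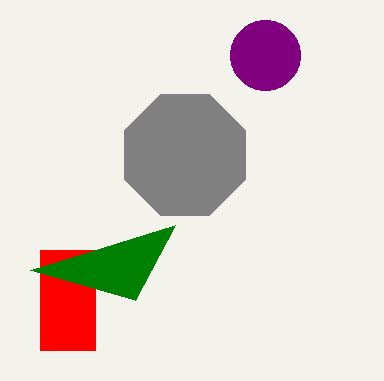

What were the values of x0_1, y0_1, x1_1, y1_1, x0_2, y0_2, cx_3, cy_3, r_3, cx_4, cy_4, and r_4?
x0_1 = 40
y0_1 = 250
x1_1 = 95
y1_1 = 350
x0_2 = 175
y0_2 = 225
cx_3 = 185
cy_3 = 155
r_3 = 65
cx_4 = 265
cy_4 = 55
r_4 = 35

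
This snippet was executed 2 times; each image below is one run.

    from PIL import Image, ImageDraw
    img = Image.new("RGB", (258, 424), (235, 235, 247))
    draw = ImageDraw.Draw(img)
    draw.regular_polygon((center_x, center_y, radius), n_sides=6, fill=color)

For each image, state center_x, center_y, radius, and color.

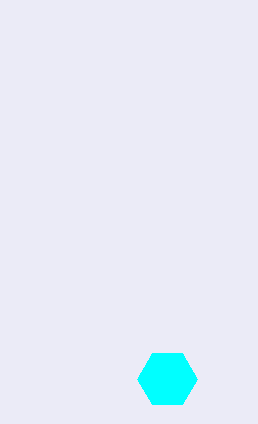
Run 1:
center_x = 167; center_y = 379; radius = 30; color = 'cyan'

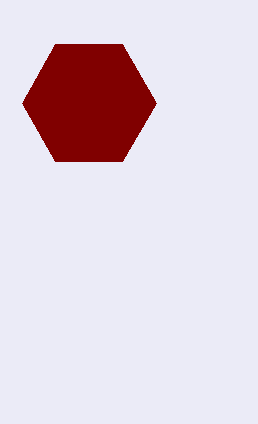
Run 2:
center_x = 89; center_y = 103; radius = 67; color = 'maroon'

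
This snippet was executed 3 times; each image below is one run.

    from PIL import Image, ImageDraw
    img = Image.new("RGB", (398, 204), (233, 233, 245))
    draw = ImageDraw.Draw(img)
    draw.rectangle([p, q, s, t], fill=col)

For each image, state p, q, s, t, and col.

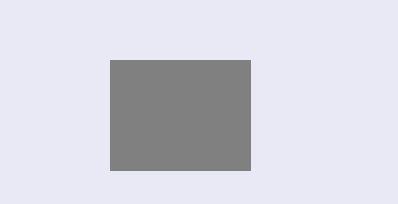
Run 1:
p = 110
q = 60
s = 250
t = 170
col = 'gray'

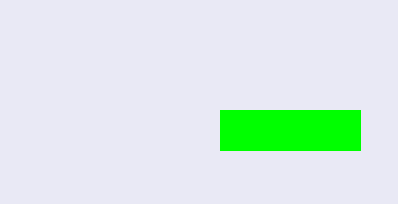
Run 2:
p = 220, q = 110, s = 360, t = 150, col = 'lime'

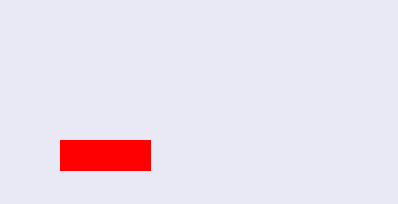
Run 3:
p = 60; q = 140; s = 150; t = 170; col = 'red'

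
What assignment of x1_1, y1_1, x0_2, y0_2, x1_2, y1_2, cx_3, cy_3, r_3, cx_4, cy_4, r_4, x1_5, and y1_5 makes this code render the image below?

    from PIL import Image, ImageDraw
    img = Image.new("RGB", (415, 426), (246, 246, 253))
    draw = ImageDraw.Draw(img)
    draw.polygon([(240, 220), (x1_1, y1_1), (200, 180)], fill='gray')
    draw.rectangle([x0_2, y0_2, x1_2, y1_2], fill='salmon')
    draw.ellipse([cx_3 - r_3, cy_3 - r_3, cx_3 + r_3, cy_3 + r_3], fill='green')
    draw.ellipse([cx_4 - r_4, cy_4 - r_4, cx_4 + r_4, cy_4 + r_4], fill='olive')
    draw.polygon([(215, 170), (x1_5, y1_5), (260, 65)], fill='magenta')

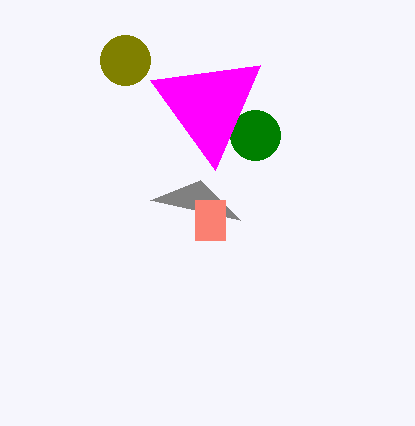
x1_1 = 150; y1_1 = 200; x0_2 = 195; y0_2 = 200; x1_2 = 225; y1_2 = 240; cx_3 = 255; cy_3 = 135; r_3 = 25; cx_4 = 125; cy_4 = 60; r_4 = 25; x1_5 = 150; y1_5 = 80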